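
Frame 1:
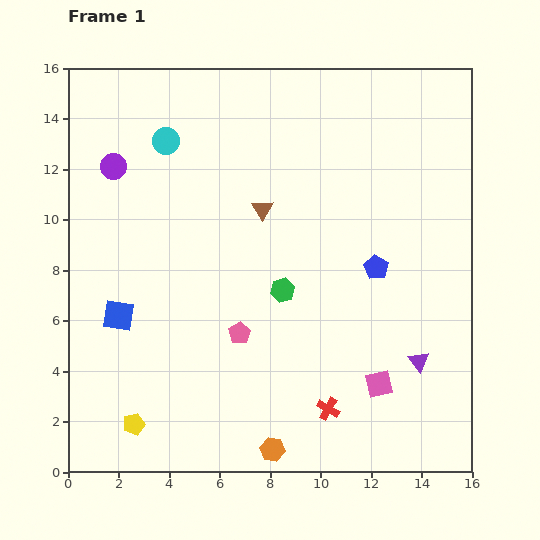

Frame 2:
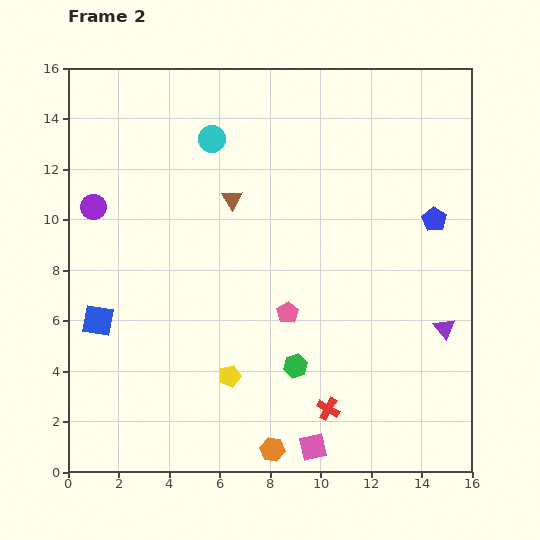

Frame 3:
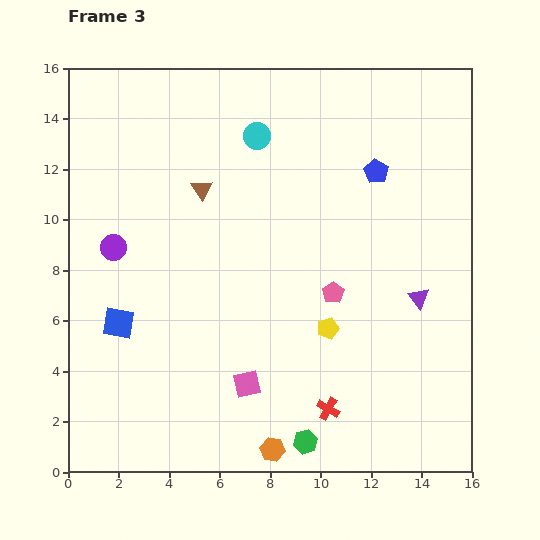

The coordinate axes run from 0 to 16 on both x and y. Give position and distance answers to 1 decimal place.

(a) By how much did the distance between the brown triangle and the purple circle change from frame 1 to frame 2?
-0.6

Distance in frame 1: 6.1. Distance in frame 2: 5.5.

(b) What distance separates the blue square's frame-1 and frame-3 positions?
0.3

The blue square moved from (2.0, 6.2) to (2.0, 5.9), a distance of √(0.0² + 0.3²) ≈ 0.3.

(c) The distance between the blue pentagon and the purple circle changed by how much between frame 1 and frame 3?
-0.3

Distance in frame 1: 11.1. Distance in frame 3: 10.8.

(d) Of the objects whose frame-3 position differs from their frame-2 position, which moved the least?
the blue square

(moved 0.8)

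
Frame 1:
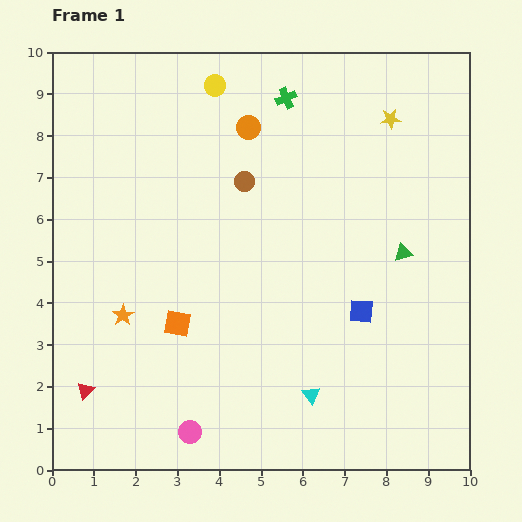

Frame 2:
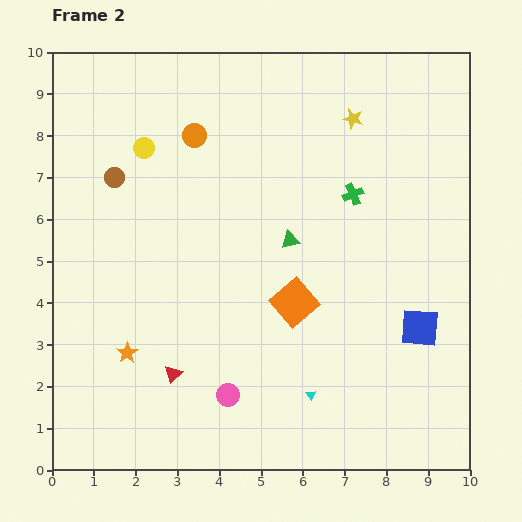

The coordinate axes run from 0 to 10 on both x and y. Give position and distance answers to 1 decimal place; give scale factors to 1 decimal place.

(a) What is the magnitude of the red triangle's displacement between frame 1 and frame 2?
2.1

The red triangle moved from (0.8, 1.9) to (2.9, 2.3), a distance of √(2.1² + 0.4²) ≈ 2.1.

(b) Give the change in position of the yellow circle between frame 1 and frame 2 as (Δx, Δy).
(-1.7, -1.5)

The yellow circle was at (3.9, 9.2) in frame 1 and (2.2, 7.7) in frame 2.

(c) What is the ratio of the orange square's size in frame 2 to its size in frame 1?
1.7×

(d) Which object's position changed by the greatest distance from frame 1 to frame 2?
the brown circle

(moved 3.1; next 2.8)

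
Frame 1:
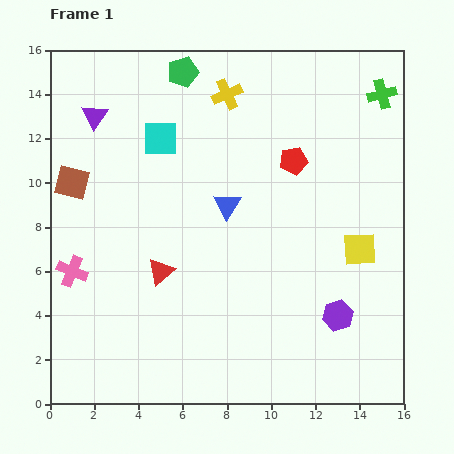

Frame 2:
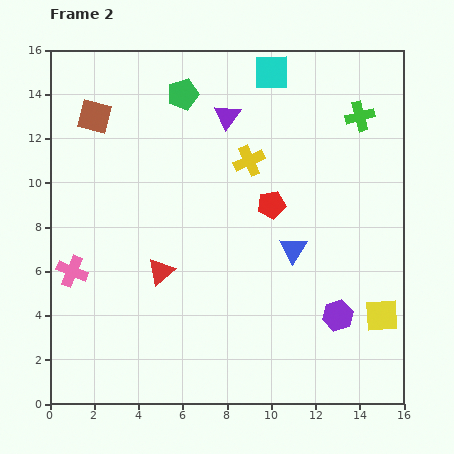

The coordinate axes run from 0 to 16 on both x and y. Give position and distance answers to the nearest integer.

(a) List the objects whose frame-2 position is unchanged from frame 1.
the purple hexagon, the pink cross, the red triangle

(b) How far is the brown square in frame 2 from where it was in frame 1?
3

The brown square moved from (1, 10) to (2, 13), a distance of √(1² + 3²) ≈ 3.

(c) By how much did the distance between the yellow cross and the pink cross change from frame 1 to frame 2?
-2

Distance in frame 1: 11. Distance in frame 2: 9.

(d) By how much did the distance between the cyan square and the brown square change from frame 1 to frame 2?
+4

Distance in frame 1: 4. Distance in frame 2: 8.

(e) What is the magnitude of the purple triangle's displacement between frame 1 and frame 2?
6

The purple triangle moved from (2, 13) to (8, 13), a distance of √(6² + 0²) ≈ 6.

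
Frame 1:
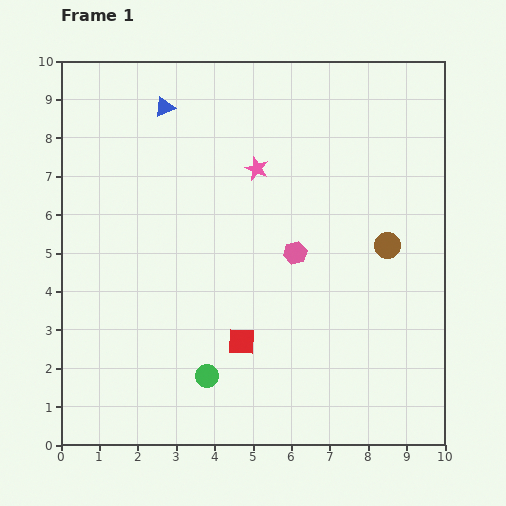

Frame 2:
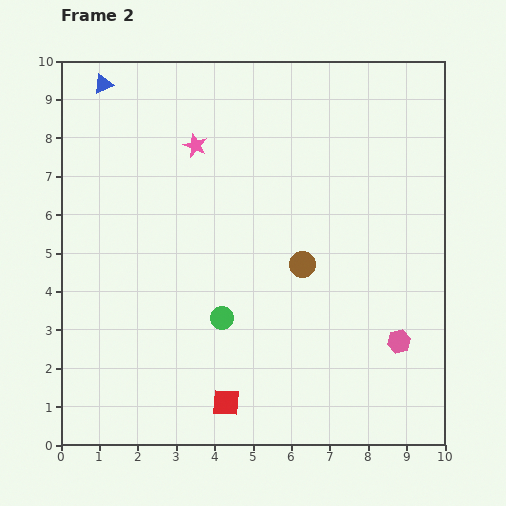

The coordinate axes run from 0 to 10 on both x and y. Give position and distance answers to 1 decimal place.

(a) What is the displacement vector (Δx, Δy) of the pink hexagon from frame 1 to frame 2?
(2.7, -2.3)

The pink hexagon was at (6.1, 5.0) in frame 1 and (8.8, 2.7) in frame 2.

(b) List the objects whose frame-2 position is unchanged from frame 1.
none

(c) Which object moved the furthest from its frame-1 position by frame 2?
the pink hexagon

(moved 3.5; next 2.3)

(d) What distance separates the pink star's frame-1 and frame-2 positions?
1.7

The pink star moved from (5.1, 7.2) to (3.5, 7.8), a distance of √(1.6² + 0.6²) ≈ 1.7.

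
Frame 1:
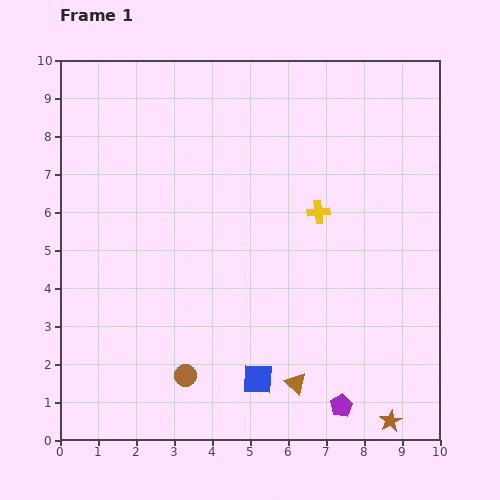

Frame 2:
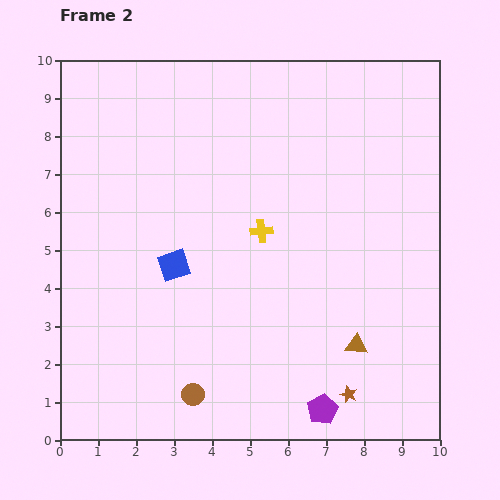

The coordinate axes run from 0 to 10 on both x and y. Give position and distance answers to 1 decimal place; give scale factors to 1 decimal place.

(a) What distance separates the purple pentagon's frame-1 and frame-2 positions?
0.5

The purple pentagon moved from (7.4, 0.9) to (6.9, 0.8), a distance of √(0.5² + 0.1²) ≈ 0.5.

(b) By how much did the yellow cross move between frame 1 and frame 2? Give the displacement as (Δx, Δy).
(-1.5, -0.5)

The yellow cross was at (6.8, 6.0) in frame 1 and (5.3, 5.5) in frame 2.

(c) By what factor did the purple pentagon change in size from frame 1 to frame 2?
1.4×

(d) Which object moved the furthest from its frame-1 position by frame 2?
the blue square

(moved 3.7; next 1.9)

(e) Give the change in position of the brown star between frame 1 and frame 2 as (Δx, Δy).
(-1.1, 0.7)

The brown star was at (8.7, 0.5) in frame 1 and (7.6, 1.2) in frame 2.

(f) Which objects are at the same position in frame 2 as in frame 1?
none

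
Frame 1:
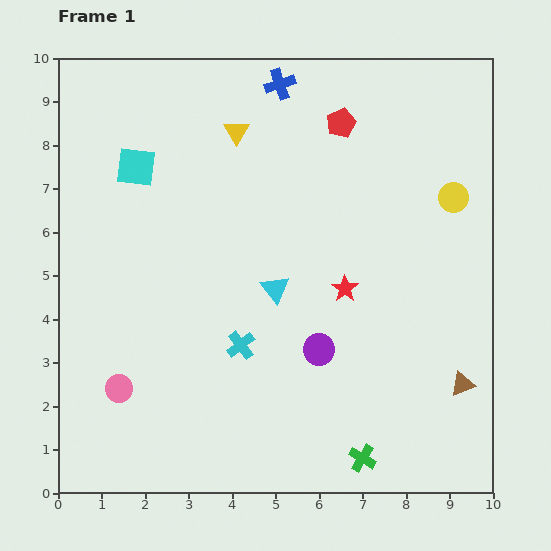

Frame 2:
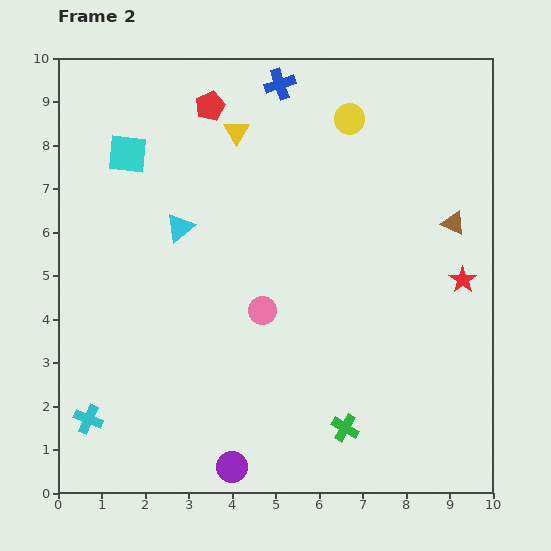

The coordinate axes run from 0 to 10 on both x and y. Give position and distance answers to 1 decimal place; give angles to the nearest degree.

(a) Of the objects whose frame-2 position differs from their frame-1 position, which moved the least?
the cyan square

(moved 0.4)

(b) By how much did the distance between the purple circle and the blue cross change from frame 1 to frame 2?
+2.7

Distance in frame 1: 6.2. Distance in frame 2: 8.9.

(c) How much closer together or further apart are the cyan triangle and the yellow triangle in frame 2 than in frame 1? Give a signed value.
-1.1

Distance in frame 1: 3.7. Distance in frame 2: 2.6.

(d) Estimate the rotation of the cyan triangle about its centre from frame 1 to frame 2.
29° clockwise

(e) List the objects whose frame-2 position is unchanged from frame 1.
the blue cross, the yellow triangle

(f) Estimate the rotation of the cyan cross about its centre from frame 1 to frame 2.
30° counter-clockwise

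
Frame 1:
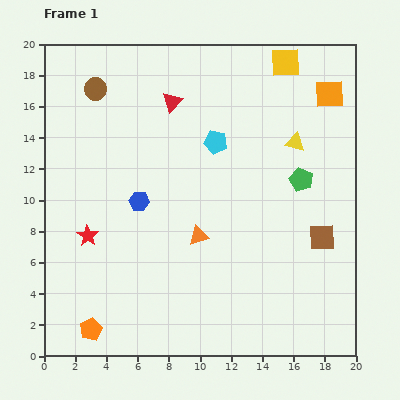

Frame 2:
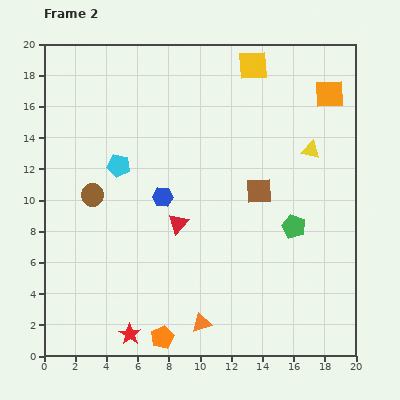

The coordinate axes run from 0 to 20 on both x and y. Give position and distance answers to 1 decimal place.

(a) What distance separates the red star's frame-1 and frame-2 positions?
6.9

The red star moved from (2.8, 7.7) to (5.5, 1.4), a distance of √(2.7² + 6.3²) ≈ 6.9.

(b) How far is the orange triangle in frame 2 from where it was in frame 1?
5.6

The orange triangle moved from (9.9, 7.7) to (10.1, 2.1), a distance of √(0.2² + 5.6²) ≈ 5.6.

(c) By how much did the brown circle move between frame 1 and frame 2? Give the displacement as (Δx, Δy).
(-0.2, -6.8)

The brown circle was at (3.3, 17.1) in frame 1 and (3.1, 10.3) in frame 2.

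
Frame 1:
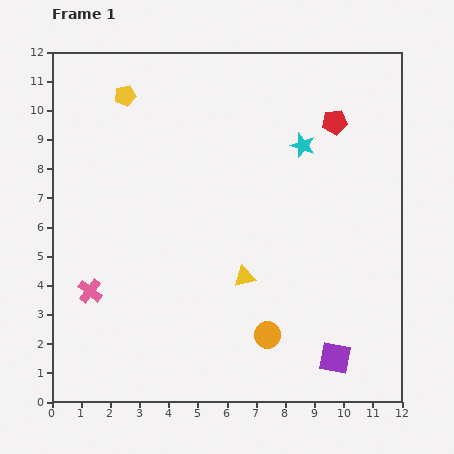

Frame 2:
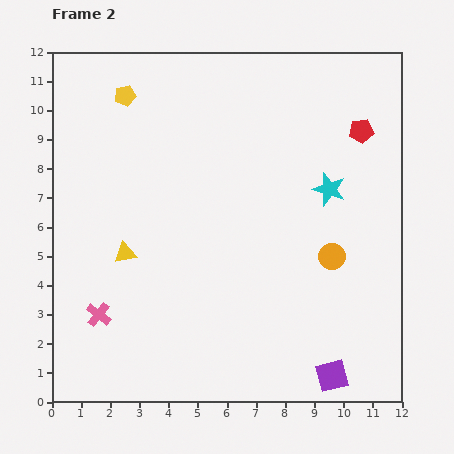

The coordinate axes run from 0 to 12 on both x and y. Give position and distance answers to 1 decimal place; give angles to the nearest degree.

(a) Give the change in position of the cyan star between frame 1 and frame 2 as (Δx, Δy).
(0.9, -1.5)

The cyan star was at (8.6, 8.8) in frame 1 and (9.5, 7.3) in frame 2.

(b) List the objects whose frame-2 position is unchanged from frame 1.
the yellow pentagon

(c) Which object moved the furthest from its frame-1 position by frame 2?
the yellow triangle

(moved 4.2; next 3.5)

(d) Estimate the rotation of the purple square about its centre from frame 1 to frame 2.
25° counter-clockwise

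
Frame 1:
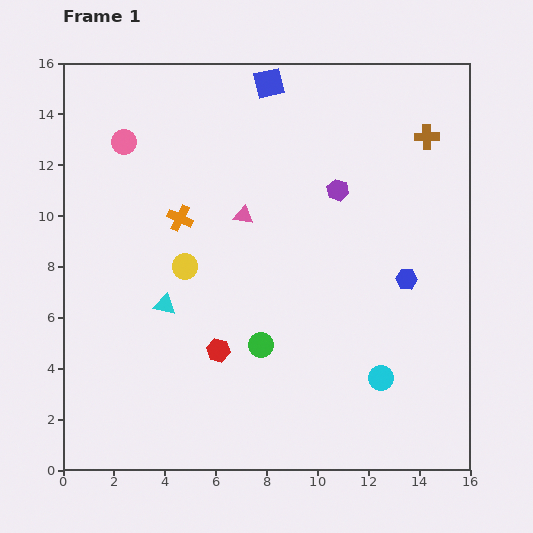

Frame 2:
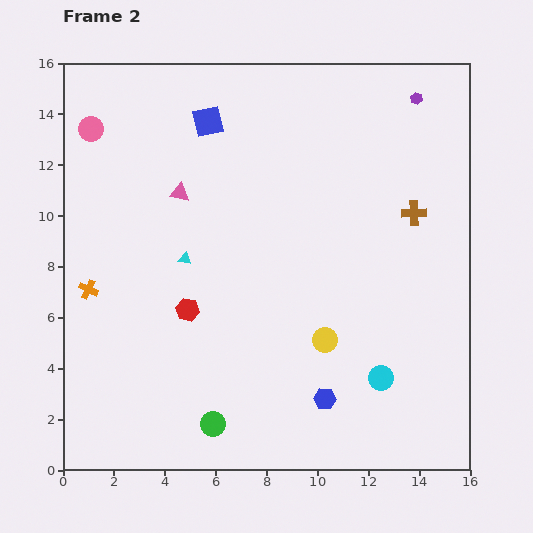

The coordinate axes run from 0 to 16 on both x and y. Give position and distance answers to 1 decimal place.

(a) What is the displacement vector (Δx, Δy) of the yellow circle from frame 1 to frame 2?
(5.5, -2.9)

The yellow circle was at (4.8, 8.0) in frame 1 and (10.3, 5.1) in frame 2.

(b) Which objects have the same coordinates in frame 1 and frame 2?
the cyan circle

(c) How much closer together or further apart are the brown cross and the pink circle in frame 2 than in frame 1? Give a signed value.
+1.2

Distance in frame 1: 11.9. Distance in frame 2: 13.1.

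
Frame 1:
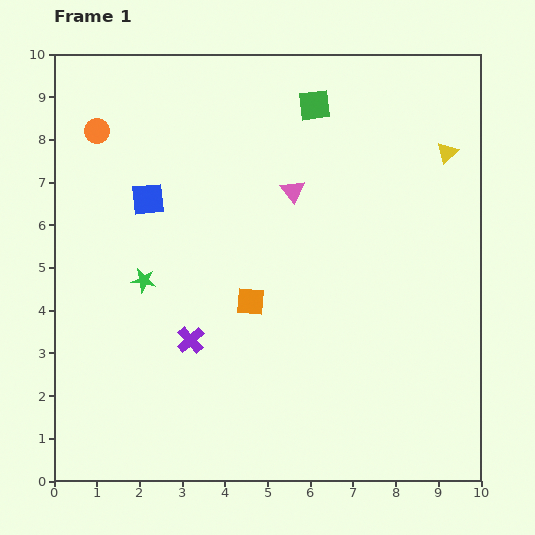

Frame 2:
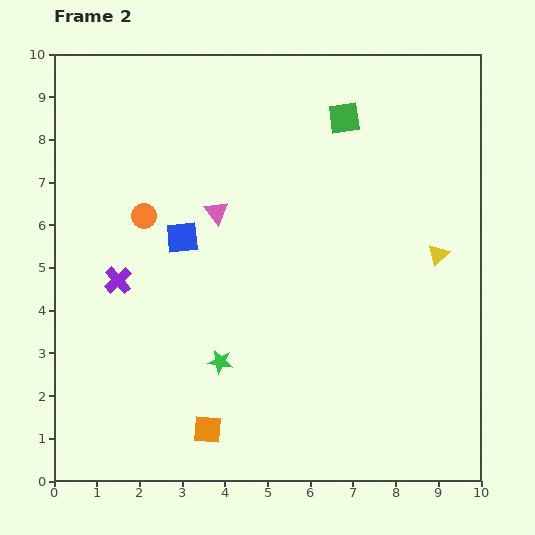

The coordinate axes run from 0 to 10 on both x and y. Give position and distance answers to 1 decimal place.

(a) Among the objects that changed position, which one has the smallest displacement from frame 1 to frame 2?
the green square

(moved 0.8)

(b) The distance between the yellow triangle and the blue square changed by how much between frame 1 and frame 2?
-1.1

Distance in frame 1: 7.1. Distance in frame 2: 6.0.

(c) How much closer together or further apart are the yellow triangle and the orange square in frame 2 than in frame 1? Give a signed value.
+1.0

Distance in frame 1: 5.8. Distance in frame 2: 6.8.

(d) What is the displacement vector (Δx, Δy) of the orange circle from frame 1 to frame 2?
(1.1, -2.0)

The orange circle was at (1.0, 8.2) in frame 1 and (2.1, 6.2) in frame 2.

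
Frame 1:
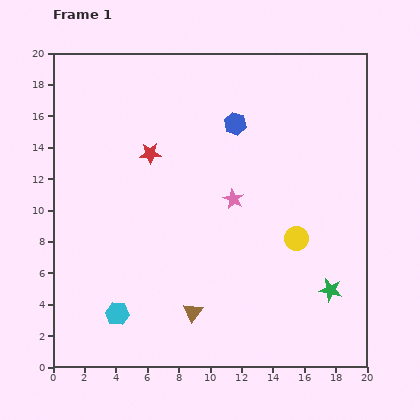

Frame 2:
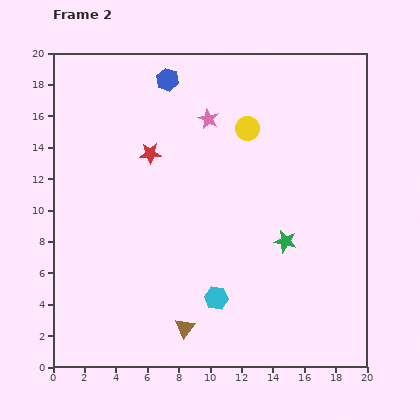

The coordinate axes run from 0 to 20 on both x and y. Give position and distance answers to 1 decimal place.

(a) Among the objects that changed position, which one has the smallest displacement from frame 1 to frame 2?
the brown triangle

(moved 1.1)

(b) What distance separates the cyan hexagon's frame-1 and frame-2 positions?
6.4

The cyan hexagon moved from (4.1, 3.4) to (10.4, 4.4), a distance of √(6.3² + 1.0²) ≈ 6.4.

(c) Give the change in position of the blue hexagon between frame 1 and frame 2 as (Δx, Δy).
(-4.3, 2.8)

The blue hexagon was at (11.6, 15.5) in frame 1 and (7.3, 18.3) in frame 2.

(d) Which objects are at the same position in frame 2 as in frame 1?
the red star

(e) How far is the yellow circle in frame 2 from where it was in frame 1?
7.7

The yellow circle moved from (15.5, 8.2) to (12.4, 15.2), a distance of √(3.1² + 7.0²) ≈ 7.7.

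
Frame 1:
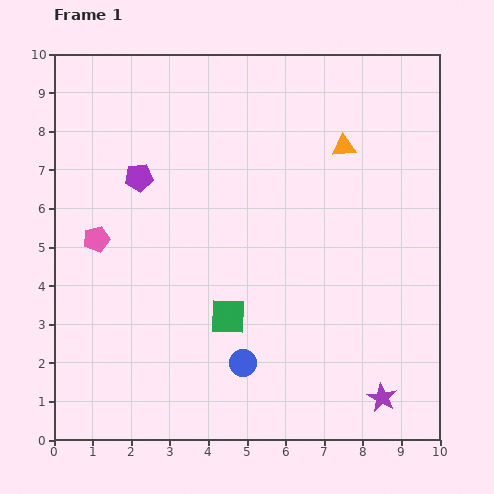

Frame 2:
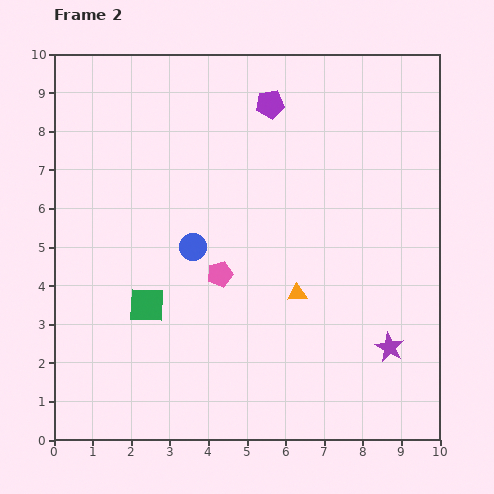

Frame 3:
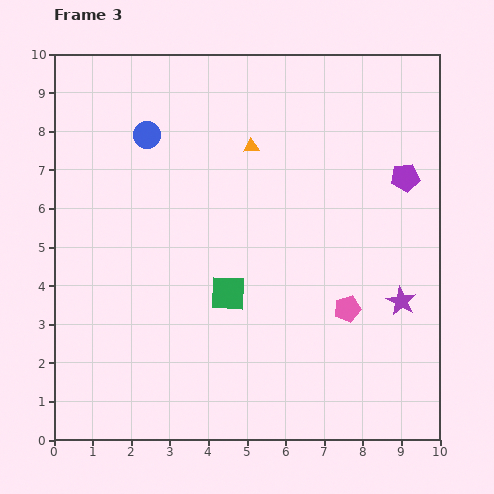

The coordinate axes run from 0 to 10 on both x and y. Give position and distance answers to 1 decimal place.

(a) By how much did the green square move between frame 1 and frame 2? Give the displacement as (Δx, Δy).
(-2.1, 0.3)

The green square was at (4.5, 3.2) in frame 1 and (2.4, 3.5) in frame 2.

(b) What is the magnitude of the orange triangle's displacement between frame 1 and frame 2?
4.0

The orange triangle moved from (7.5, 7.6) to (6.3, 3.8), a distance of √(1.2² + 3.8²) ≈ 4.0.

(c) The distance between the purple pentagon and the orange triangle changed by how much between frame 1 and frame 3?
-1.3

Distance in frame 1: 5.4. Distance in frame 3: 4.1.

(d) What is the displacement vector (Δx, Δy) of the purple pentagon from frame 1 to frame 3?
(6.9, 0.0)

The purple pentagon was at (2.2, 6.8) in frame 1 and (9.1, 6.8) in frame 3.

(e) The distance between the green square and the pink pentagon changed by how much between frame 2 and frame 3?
+1.0

Distance in frame 2: 2.1. Distance in frame 3: 3.1.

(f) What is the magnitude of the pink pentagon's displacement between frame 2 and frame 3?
3.4

The pink pentagon moved from (4.3, 4.3) to (7.6, 3.4), a distance of √(3.3² + 0.9²) ≈ 3.4.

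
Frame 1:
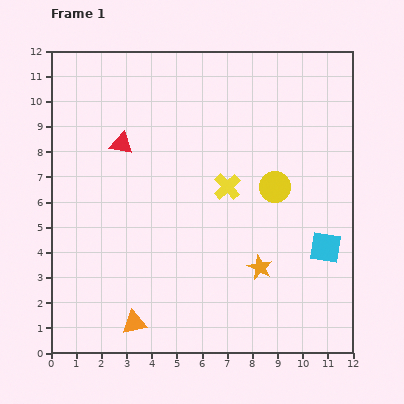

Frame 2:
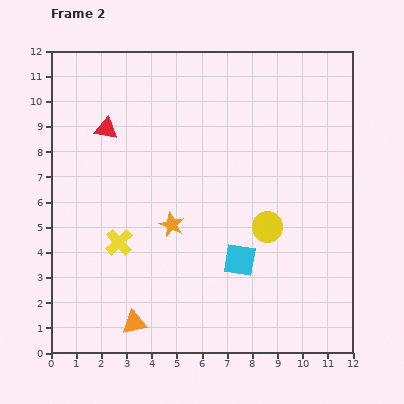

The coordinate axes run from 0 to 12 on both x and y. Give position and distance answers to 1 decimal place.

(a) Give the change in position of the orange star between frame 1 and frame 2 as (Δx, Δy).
(-3.5, 1.7)

The orange star was at (8.3, 3.4) in frame 1 and (4.8, 5.1) in frame 2.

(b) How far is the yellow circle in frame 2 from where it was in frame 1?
1.6

The yellow circle moved from (8.9, 6.6) to (8.6, 5.0), a distance of √(0.3² + 1.6²) ≈ 1.6.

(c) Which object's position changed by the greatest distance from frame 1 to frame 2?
the yellow cross

(moved 4.8; next 3.9)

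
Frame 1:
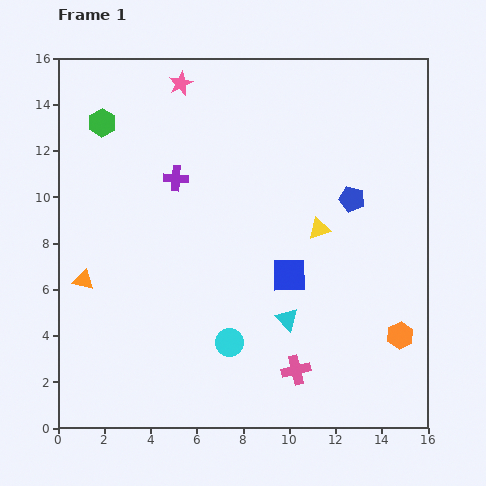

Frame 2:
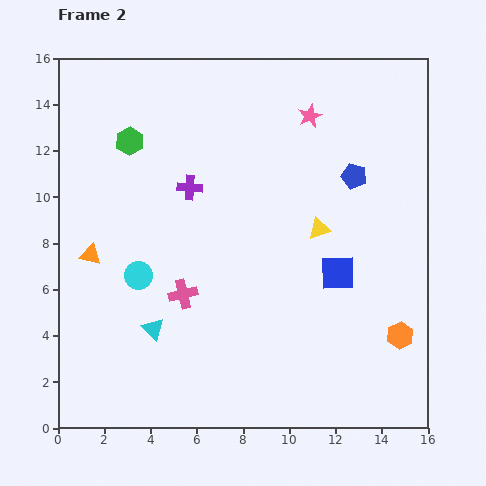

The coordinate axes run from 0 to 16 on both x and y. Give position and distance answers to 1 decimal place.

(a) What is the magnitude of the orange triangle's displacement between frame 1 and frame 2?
1.1

The orange triangle moved from (1.1, 6.4) to (1.4, 7.5), a distance of √(0.3² + 1.1²) ≈ 1.1.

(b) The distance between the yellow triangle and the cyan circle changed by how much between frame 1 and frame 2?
+1.8

Distance in frame 1: 6.3. Distance in frame 2: 8.1.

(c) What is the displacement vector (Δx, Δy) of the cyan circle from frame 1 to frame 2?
(-3.9, 2.9)

The cyan circle was at (7.4, 3.7) in frame 1 and (3.5, 6.6) in frame 2.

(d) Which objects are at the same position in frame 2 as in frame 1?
the orange hexagon, the yellow triangle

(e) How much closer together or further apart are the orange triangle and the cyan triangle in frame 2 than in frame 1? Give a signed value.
-4.8

Distance in frame 1: 9.0. Distance in frame 2: 4.2.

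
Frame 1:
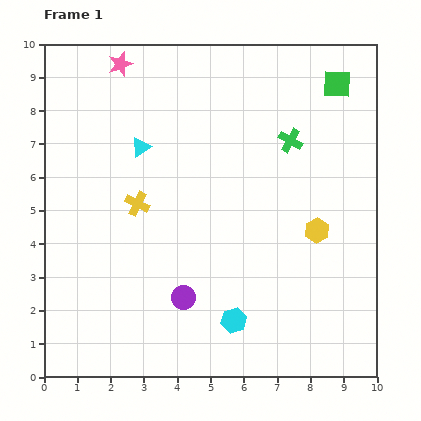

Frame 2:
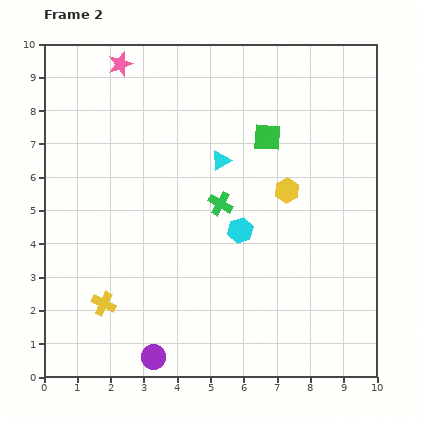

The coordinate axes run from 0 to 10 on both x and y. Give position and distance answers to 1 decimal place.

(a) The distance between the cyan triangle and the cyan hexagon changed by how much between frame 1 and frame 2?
-3.7

Distance in frame 1: 5.9. Distance in frame 2: 2.2.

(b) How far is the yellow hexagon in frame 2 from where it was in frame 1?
1.5

The yellow hexagon moved from (8.2, 4.4) to (7.3, 5.6), a distance of √(0.9² + 1.2²) ≈ 1.5.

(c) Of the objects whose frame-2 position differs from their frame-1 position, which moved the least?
the yellow hexagon

(moved 1.5)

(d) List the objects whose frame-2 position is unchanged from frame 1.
the pink star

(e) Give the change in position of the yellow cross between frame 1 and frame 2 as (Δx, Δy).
(-1.0, -3.0)

The yellow cross was at (2.8, 5.2) in frame 1 and (1.8, 2.2) in frame 2.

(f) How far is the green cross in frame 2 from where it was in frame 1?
2.8

The green cross moved from (7.4, 7.1) to (5.3, 5.2), a distance of √(2.1² + 1.9²) ≈ 2.8.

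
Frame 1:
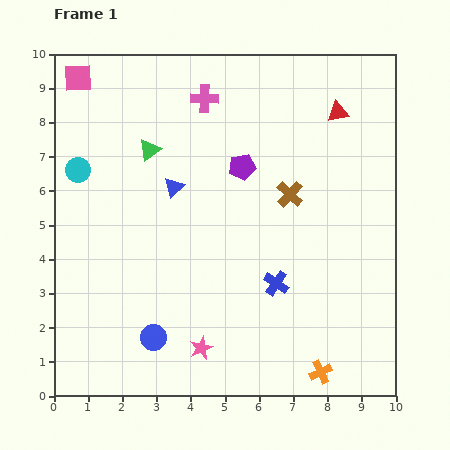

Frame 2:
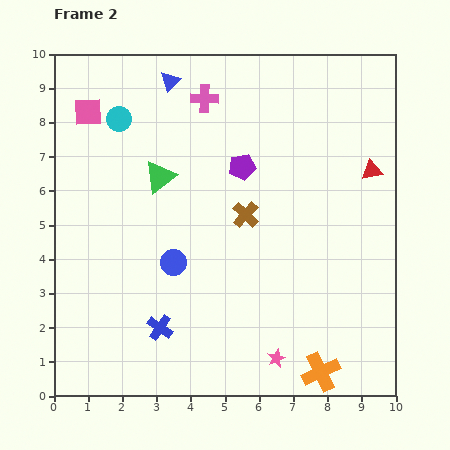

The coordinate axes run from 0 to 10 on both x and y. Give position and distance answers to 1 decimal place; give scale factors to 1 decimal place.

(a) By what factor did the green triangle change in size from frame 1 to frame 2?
1.4×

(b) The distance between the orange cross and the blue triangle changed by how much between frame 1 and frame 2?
+2.7

Distance in frame 1: 6.9. Distance in frame 2: 9.6.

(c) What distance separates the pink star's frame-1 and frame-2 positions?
2.2

The pink star moved from (4.3, 1.4) to (6.5, 1.1), a distance of √(2.2² + 0.3²) ≈ 2.2.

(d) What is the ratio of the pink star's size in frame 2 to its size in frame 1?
0.8×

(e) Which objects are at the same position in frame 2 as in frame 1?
the pink cross, the purple pentagon, the orange cross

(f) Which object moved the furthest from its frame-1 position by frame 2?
the blue cross

(moved 3.6; next 3.1)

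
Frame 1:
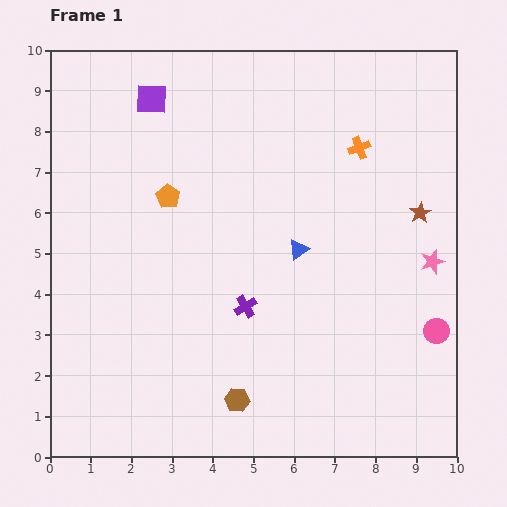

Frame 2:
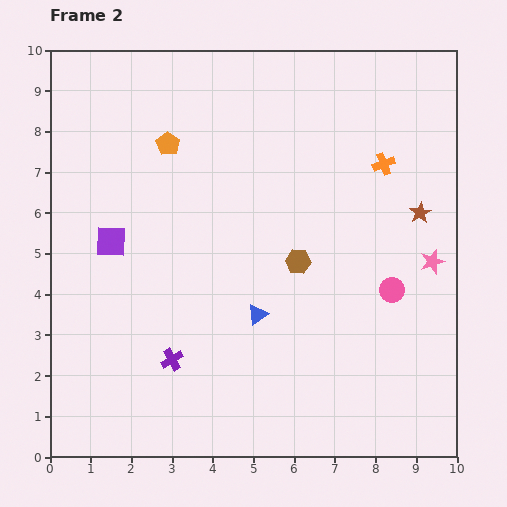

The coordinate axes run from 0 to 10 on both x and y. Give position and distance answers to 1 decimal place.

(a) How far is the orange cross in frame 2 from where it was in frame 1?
0.7

The orange cross moved from (7.6, 7.6) to (8.2, 7.2), a distance of √(0.6² + 0.4²) ≈ 0.7.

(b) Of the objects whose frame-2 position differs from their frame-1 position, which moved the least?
the orange cross

(moved 0.7)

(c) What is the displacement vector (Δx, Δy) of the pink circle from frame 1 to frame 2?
(-1.1, 1.0)

The pink circle was at (9.5, 3.1) in frame 1 and (8.4, 4.1) in frame 2.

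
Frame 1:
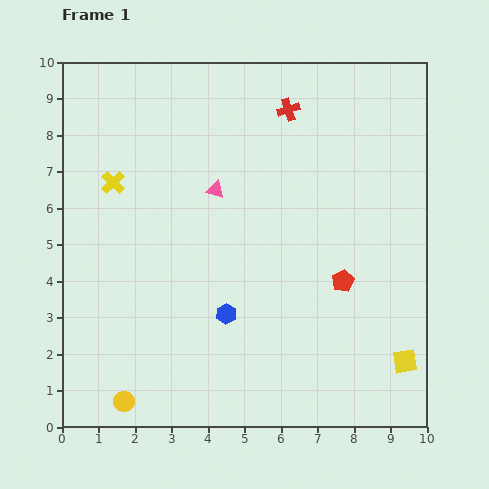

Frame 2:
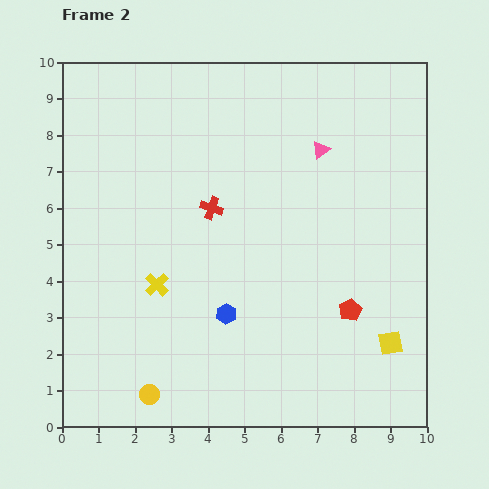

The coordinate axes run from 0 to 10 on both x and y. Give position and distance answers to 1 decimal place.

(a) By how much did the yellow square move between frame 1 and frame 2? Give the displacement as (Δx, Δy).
(-0.4, 0.5)

The yellow square was at (9.4, 1.8) in frame 1 and (9.0, 2.3) in frame 2.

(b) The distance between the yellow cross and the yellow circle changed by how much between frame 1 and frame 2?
-3.0

Distance in frame 1: 6.0. Distance in frame 2: 3.0.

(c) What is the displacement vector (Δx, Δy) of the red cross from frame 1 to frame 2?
(-2.1, -2.7)

The red cross was at (6.2, 8.7) in frame 1 and (4.1, 6.0) in frame 2.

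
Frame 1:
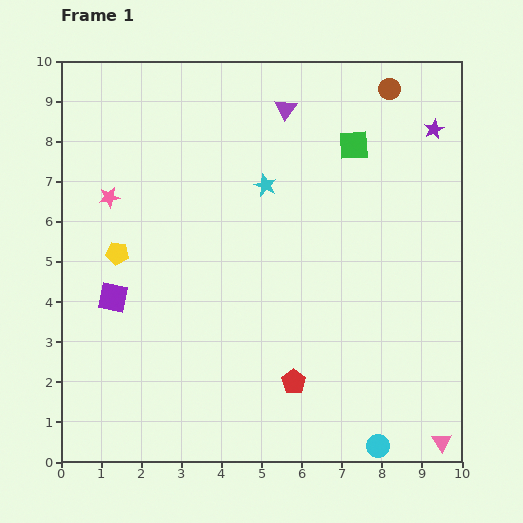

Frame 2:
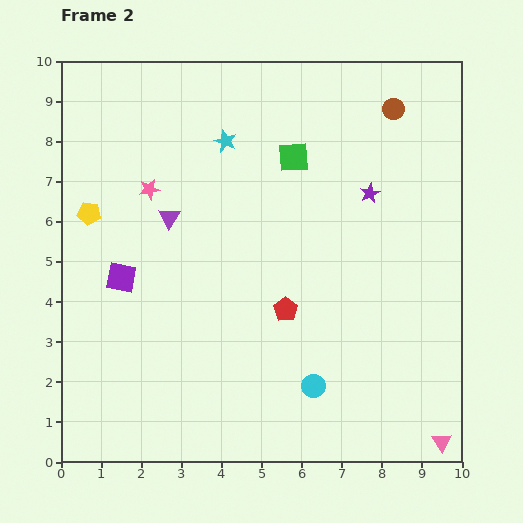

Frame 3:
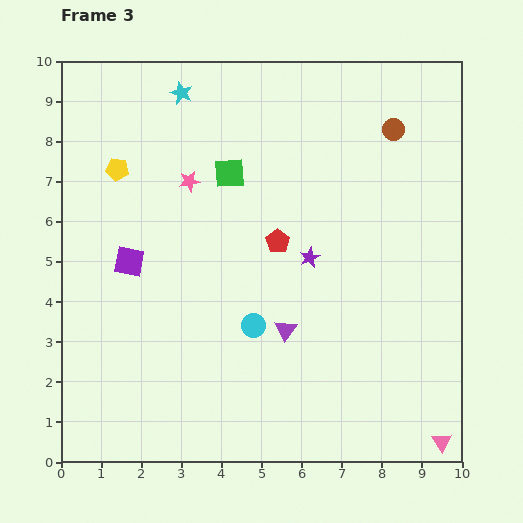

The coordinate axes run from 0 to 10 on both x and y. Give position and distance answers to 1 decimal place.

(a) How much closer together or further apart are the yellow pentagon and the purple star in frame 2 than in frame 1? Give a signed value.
-1.5

Distance in frame 1: 8.5. Distance in frame 2: 7.0.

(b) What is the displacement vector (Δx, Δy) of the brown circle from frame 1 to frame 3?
(0.1, -1.0)

The brown circle was at (8.2, 9.3) in frame 1 and (8.3, 8.3) in frame 3.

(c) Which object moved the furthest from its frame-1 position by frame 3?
the purple triangle

(moved 5.5; next 4.5)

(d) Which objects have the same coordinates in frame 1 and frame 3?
the pink triangle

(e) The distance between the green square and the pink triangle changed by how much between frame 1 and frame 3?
+0.8

Distance in frame 1: 7.7. Distance in frame 3: 8.5.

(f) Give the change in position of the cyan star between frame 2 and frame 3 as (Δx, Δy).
(-1.1, 1.2)

The cyan star was at (4.1, 8.0) in frame 2 and (3.0, 9.2) in frame 3.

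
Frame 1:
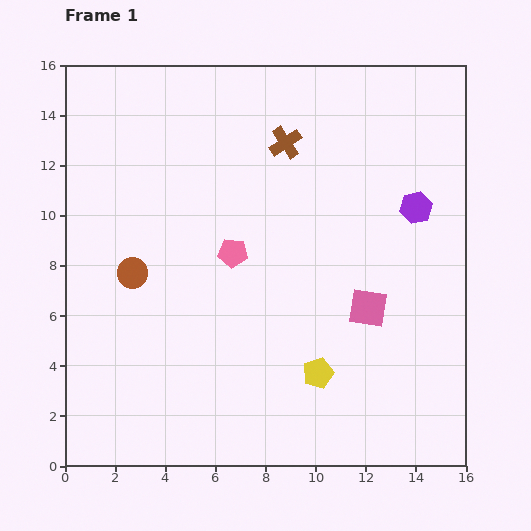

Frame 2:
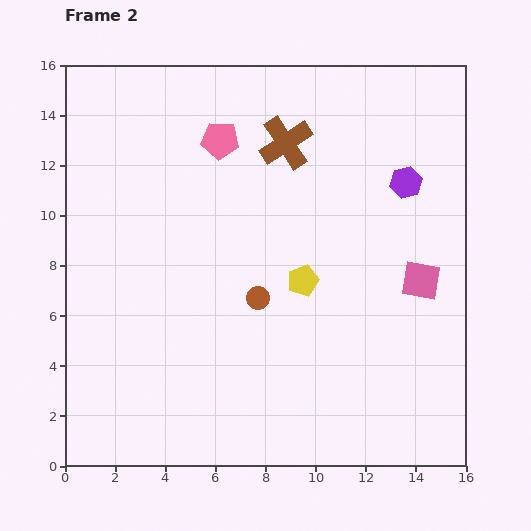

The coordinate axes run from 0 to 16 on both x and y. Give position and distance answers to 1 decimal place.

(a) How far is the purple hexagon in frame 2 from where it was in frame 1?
1.1

The purple hexagon moved from (14.0, 10.3) to (13.6, 11.3), a distance of √(0.4² + 1.0²) ≈ 1.1.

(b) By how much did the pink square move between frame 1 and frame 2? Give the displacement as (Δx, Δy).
(2.1, 1.1)

The pink square was at (12.1, 6.3) in frame 1 and (14.2, 7.4) in frame 2.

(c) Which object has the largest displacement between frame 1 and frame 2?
the brown circle

(moved 5.1; next 4.5)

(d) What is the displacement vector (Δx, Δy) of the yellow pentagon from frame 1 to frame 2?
(-0.6, 3.7)

The yellow pentagon was at (10.1, 3.7) in frame 1 and (9.5, 7.4) in frame 2.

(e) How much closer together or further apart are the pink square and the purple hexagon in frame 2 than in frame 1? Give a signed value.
-0.5

Distance in frame 1: 4.4. Distance in frame 2: 3.9.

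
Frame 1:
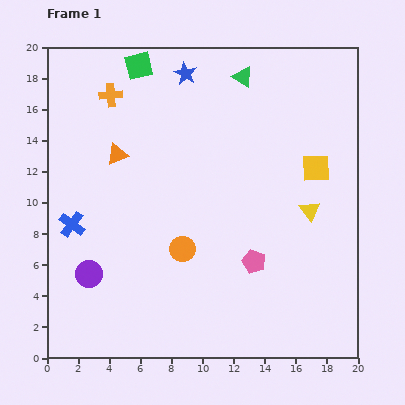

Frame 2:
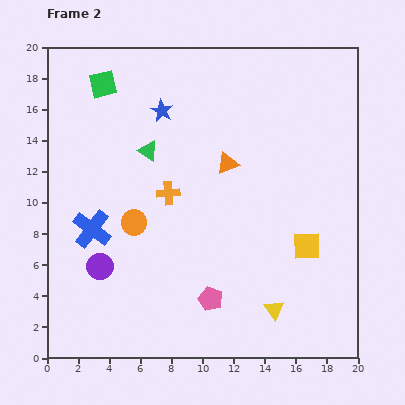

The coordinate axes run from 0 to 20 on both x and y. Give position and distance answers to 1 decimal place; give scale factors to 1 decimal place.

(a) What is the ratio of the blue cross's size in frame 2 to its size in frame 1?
1.5×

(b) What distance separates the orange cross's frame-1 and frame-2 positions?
7.3

The orange cross moved from (4.1, 16.9) to (7.8, 10.6), a distance of √(3.7² + 6.3²) ≈ 7.3.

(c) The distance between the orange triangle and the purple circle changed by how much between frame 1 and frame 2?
+2.6

Distance in frame 1: 7.9. Distance in frame 2: 10.5.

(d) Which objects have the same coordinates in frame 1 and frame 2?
none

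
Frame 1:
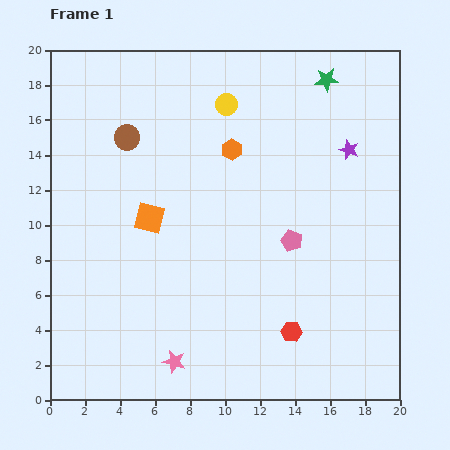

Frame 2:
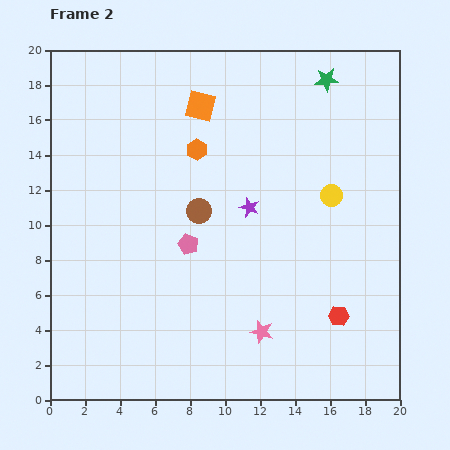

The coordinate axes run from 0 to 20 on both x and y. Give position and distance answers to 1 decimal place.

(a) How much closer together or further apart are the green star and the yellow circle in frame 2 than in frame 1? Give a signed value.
+0.7

Distance in frame 1: 5.9. Distance in frame 2: 6.6.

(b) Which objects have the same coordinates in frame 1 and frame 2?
the green star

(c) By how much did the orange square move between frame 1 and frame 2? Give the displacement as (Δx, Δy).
(2.9, 6.4)

The orange square was at (5.7, 10.4) in frame 1 and (8.6, 16.8) in frame 2.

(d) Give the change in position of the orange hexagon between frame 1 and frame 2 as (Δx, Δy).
(-2.0, 0.0)

The orange hexagon was at (10.4, 14.3) in frame 1 and (8.4, 14.3) in frame 2.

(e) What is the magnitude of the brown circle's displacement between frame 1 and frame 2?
5.9

The brown circle moved from (4.4, 15.0) to (8.5, 10.8), a distance of √(4.1² + 4.2²) ≈ 5.9.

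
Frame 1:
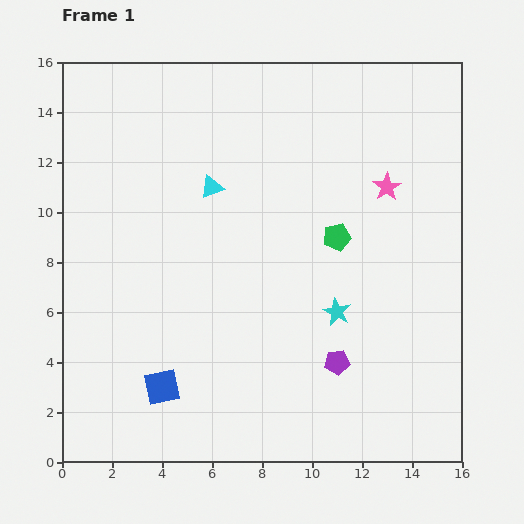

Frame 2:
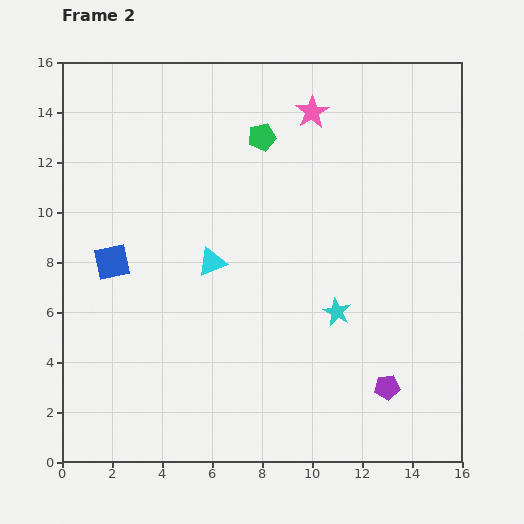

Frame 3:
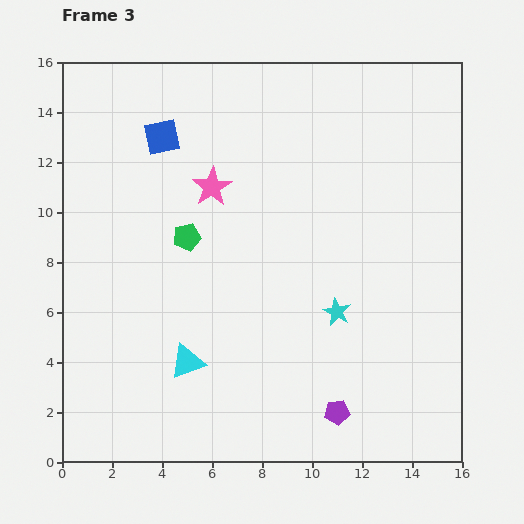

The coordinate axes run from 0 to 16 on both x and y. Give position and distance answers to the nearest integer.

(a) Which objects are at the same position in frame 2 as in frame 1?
the cyan star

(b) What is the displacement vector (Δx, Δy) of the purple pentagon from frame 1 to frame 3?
(0, -2)

The purple pentagon was at (11, 4) in frame 1 and (11, 2) in frame 3.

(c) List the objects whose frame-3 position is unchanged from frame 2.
the cyan star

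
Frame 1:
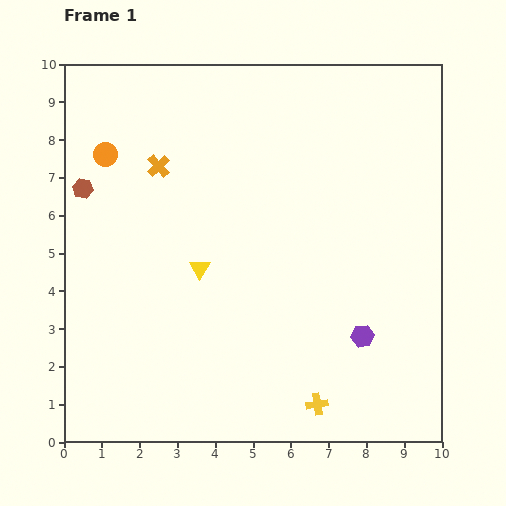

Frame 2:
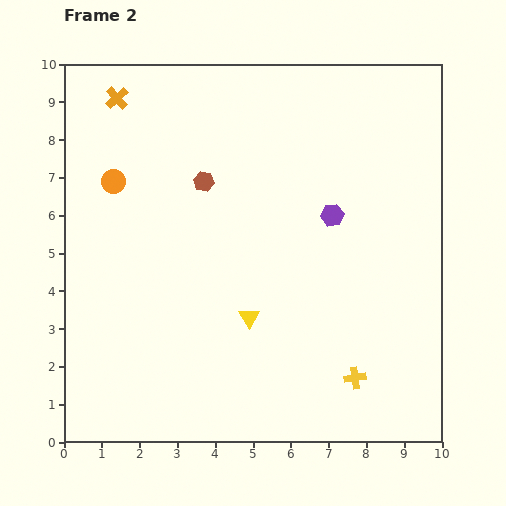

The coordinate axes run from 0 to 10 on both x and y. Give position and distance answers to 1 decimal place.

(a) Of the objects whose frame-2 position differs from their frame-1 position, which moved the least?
the orange circle

(moved 0.7)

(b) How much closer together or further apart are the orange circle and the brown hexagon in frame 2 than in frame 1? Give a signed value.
+1.3

Distance in frame 1: 1.1. Distance in frame 2: 2.4.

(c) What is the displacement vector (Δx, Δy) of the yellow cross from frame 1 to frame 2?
(1.0, 0.7)

The yellow cross was at (6.7, 1.0) in frame 1 and (7.7, 1.7) in frame 2.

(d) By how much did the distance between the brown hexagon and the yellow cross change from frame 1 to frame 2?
-1.8

Distance in frame 1: 8.4. Distance in frame 2: 6.6.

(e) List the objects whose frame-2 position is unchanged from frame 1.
none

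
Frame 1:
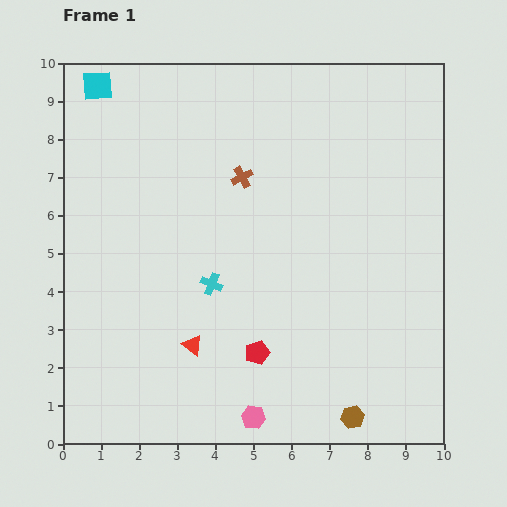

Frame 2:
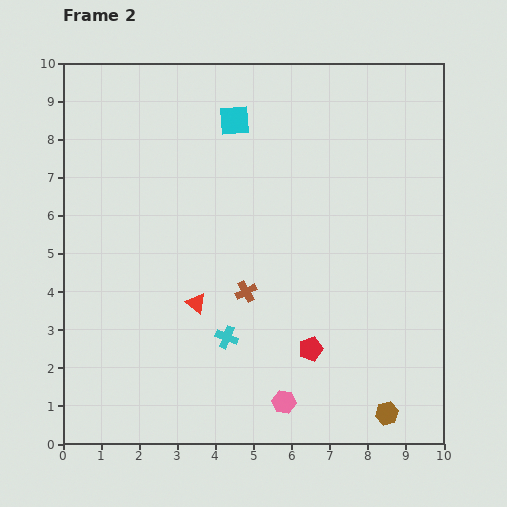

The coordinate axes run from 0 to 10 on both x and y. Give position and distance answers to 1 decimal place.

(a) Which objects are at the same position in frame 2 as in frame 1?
none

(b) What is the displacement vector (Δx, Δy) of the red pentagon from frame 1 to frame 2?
(1.4, 0.1)

The red pentagon was at (5.1, 2.4) in frame 1 and (6.5, 2.5) in frame 2.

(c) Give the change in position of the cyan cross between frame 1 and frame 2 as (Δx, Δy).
(0.4, -1.4)

The cyan cross was at (3.9, 4.2) in frame 1 and (4.3, 2.8) in frame 2.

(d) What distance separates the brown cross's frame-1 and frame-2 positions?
3.0

The brown cross moved from (4.7, 7.0) to (4.8, 4.0), a distance of √(0.1² + 3.0²) ≈ 3.0.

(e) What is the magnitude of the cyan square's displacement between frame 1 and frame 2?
3.7

The cyan square moved from (0.9, 9.4) to (4.5, 8.5), a distance of √(3.6² + 0.9²) ≈ 3.7.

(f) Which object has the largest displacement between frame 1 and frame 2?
the cyan square

(moved 3.7; next 3.0)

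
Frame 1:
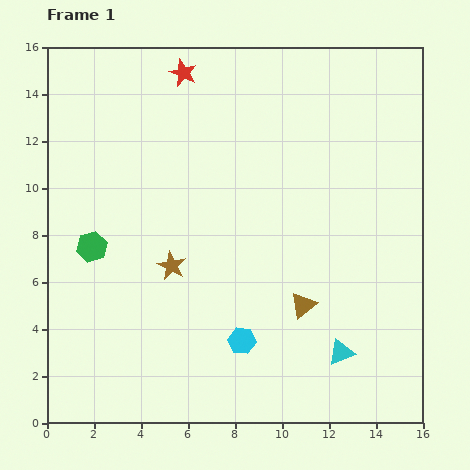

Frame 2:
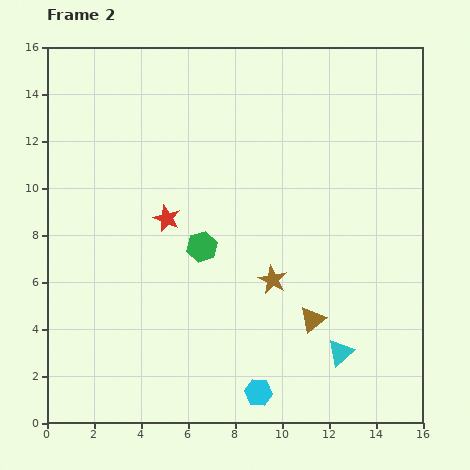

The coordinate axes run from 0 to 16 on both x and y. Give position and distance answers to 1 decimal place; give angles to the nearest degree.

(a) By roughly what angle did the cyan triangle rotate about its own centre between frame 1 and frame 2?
20° counter-clockwise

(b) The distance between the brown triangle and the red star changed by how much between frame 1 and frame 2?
-3.6

Distance in frame 1: 11.1. Distance in frame 2: 7.5.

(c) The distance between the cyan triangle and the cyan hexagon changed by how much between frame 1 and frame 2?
-0.3

Distance in frame 1: 4.2. Distance in frame 2: 3.9.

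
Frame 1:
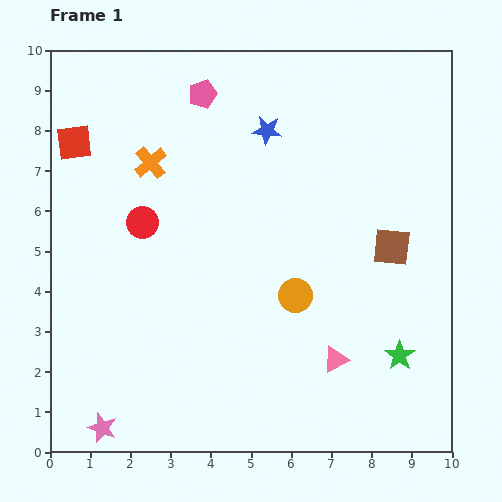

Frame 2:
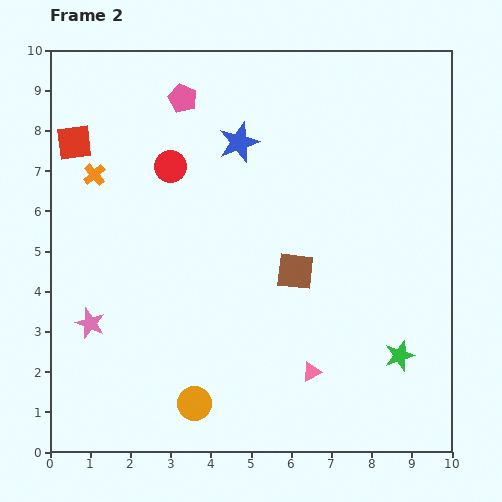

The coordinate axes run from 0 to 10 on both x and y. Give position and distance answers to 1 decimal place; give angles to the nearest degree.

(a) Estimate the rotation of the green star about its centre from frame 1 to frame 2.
19° clockwise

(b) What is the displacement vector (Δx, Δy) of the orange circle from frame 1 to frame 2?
(-2.5, -2.7)

The orange circle was at (6.1, 3.9) in frame 1 and (3.6, 1.2) in frame 2.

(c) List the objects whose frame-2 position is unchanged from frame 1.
the green star, the red square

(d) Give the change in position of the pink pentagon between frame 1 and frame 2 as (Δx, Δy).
(-0.5, -0.1)

The pink pentagon was at (3.8, 8.9) in frame 1 and (3.3, 8.8) in frame 2.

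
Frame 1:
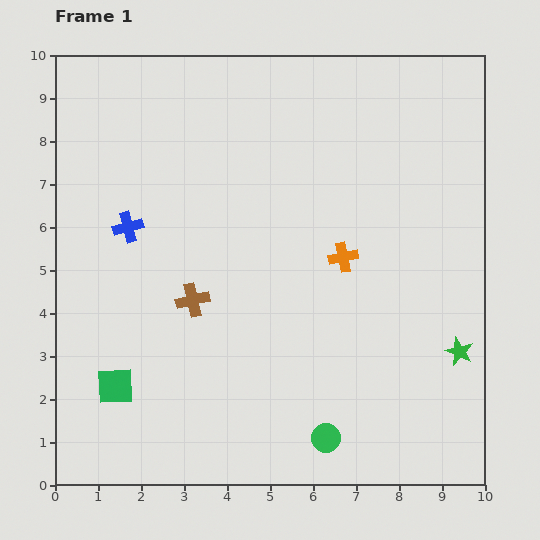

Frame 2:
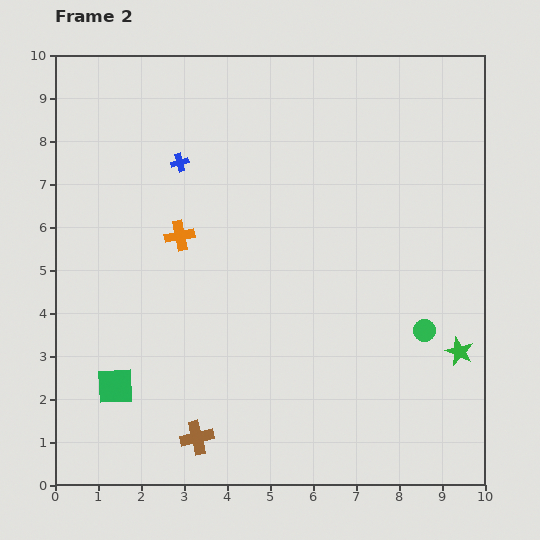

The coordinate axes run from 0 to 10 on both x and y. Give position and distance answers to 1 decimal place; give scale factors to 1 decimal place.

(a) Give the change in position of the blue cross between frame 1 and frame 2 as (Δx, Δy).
(1.2, 1.5)

The blue cross was at (1.7, 6.0) in frame 1 and (2.9, 7.5) in frame 2.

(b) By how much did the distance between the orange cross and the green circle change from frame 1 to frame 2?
+1.9

Distance in frame 1: 4.2. Distance in frame 2: 6.1.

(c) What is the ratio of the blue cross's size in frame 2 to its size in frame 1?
0.6×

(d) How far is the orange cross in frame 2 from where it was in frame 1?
3.8

The orange cross moved from (6.7, 5.3) to (2.9, 5.8), a distance of √(3.8² + 0.5²) ≈ 3.8.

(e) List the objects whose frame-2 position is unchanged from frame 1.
the green square, the green star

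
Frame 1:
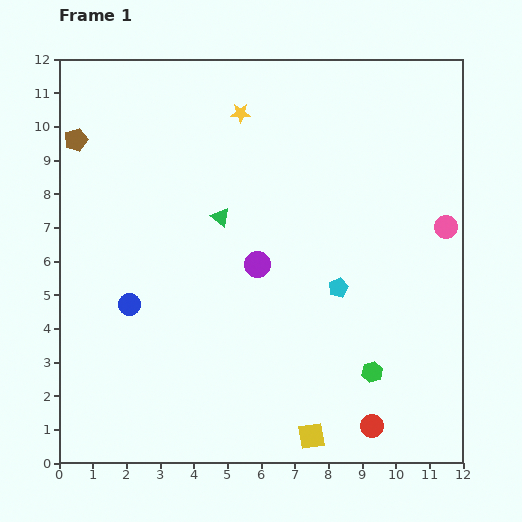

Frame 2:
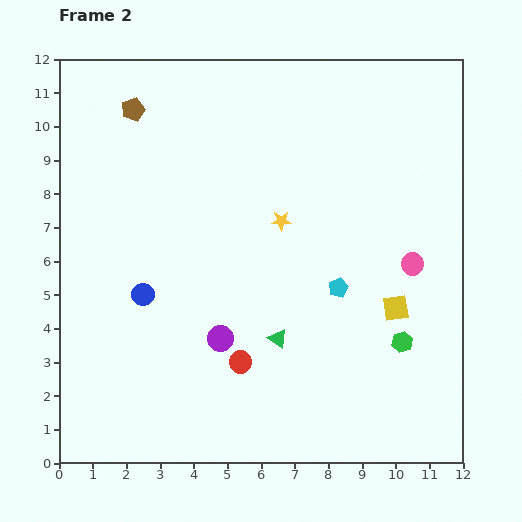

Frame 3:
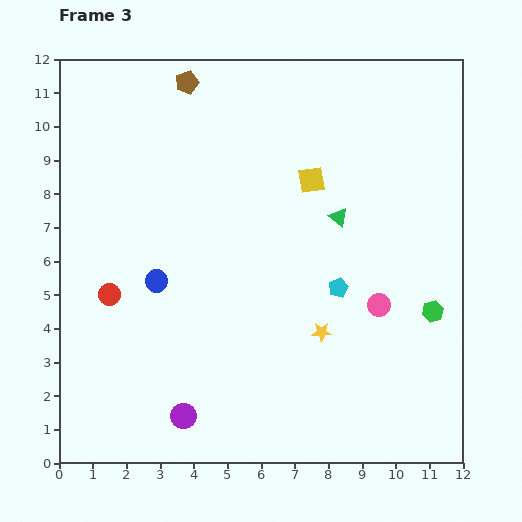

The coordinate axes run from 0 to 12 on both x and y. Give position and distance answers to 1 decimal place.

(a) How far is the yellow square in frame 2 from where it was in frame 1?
4.5

The yellow square moved from (7.5, 0.8) to (10.0, 4.6), a distance of √(2.5² + 3.8²) ≈ 4.5.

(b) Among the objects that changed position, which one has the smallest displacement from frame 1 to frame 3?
the blue circle

(moved 1.1)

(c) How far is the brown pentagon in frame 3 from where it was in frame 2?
1.8

The brown pentagon moved from (2.2, 10.5) to (3.8, 11.3), a distance of √(1.6² + 0.8²) ≈ 1.8.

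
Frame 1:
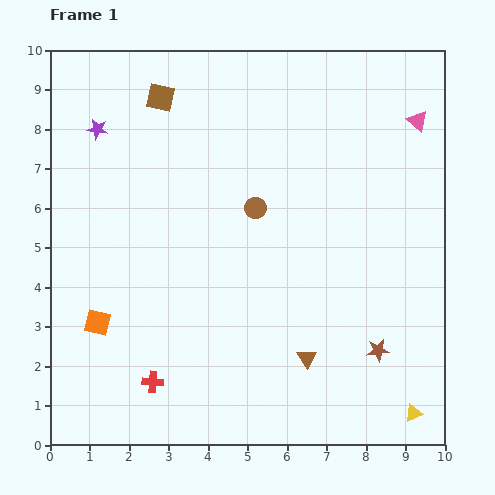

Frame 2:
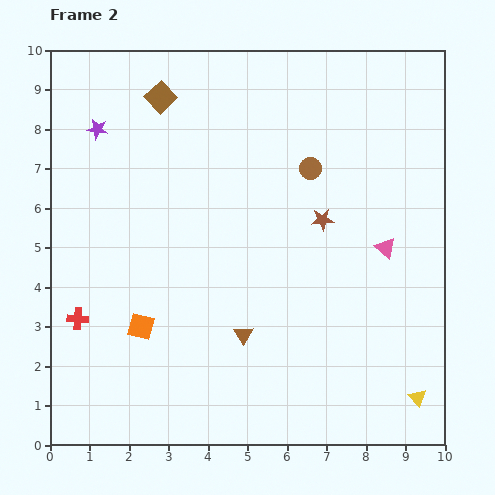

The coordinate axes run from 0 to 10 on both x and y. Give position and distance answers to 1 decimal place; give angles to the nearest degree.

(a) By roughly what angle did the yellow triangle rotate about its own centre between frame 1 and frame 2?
49° counter-clockwise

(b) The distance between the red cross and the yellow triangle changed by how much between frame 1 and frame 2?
+2.2

Distance in frame 1: 6.6. Distance in frame 2: 8.8.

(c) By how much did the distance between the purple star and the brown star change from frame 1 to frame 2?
-2.9

Distance in frame 1: 9.0. Distance in frame 2: 6.1.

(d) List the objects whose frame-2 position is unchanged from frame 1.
the brown square, the purple star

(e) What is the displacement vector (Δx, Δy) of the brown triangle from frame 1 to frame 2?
(-1.6, 0.6)

The brown triangle was at (6.5, 2.2) in frame 1 and (4.9, 2.8) in frame 2.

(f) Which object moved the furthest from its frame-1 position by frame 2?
the brown star

(moved 3.6; next 3.3)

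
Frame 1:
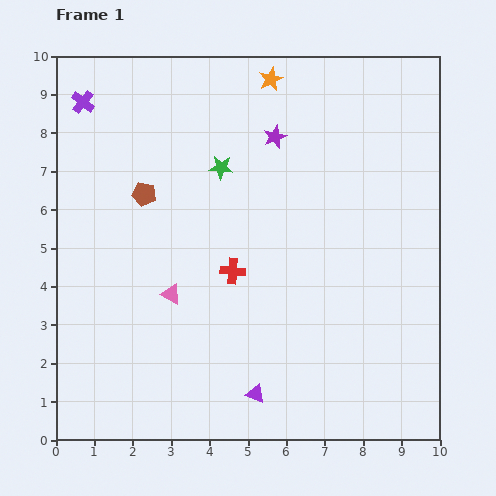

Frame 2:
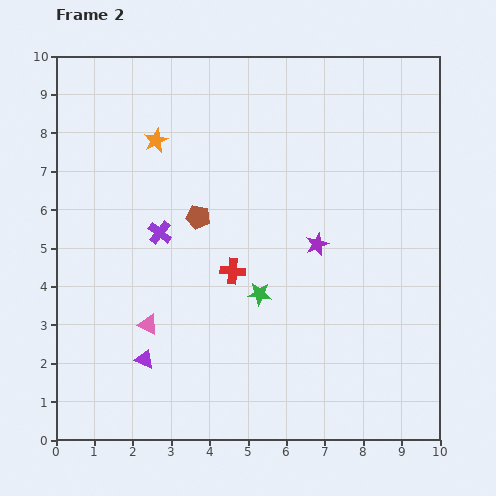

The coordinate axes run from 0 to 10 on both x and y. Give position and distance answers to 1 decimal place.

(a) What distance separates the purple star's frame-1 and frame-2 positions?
3.0

The purple star moved from (5.7, 7.9) to (6.8, 5.1), a distance of √(1.1² + 2.8²) ≈ 3.0.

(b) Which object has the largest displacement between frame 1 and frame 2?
the purple cross

(moved 3.9; next 3.4)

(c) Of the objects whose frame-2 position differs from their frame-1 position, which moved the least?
the pink triangle

(moved 1.0)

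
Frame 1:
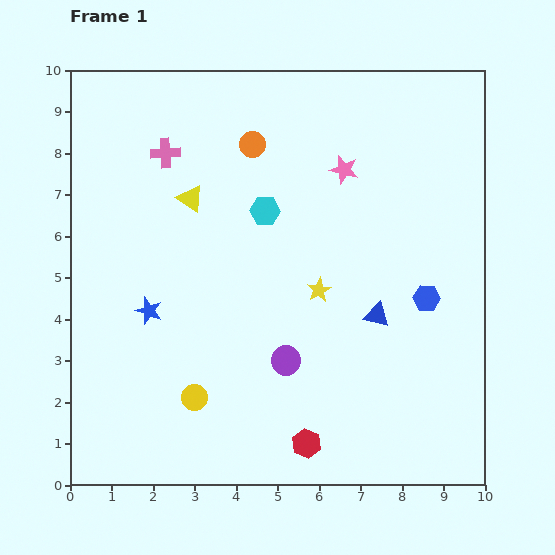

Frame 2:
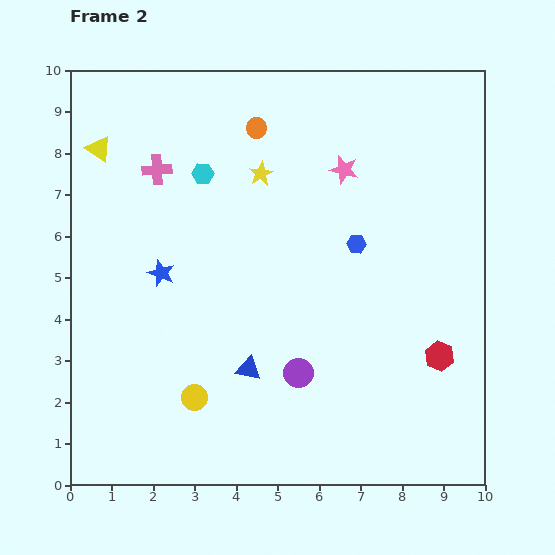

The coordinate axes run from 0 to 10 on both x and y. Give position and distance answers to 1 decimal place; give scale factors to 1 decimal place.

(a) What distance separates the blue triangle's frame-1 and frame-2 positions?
3.4

The blue triangle moved from (7.4, 4.1) to (4.3, 2.8), a distance of √(3.1² + 1.3²) ≈ 3.4.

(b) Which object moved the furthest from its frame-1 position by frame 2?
the red hexagon

(moved 3.8; next 3.4)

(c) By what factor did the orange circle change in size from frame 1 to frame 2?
0.8×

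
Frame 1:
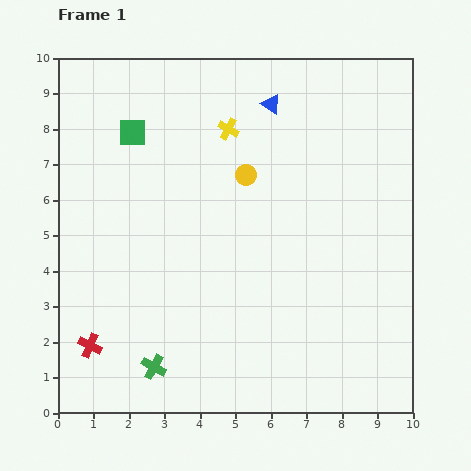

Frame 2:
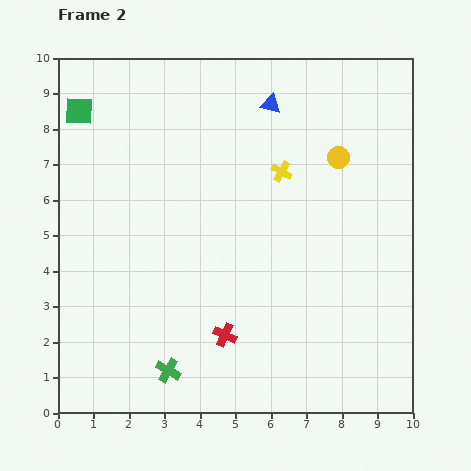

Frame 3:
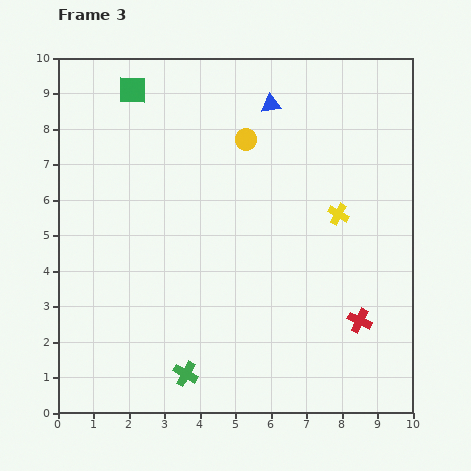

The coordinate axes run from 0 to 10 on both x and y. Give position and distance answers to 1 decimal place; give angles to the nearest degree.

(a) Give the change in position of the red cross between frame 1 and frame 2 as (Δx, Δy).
(3.8, 0.3)

The red cross was at (0.9, 1.9) in frame 1 and (4.7, 2.2) in frame 2.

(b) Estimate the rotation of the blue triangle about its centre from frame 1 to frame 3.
41° counter-clockwise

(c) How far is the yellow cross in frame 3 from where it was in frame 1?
3.9

The yellow cross moved from (4.8, 8.0) to (7.9, 5.6), a distance of √(3.1² + 2.4²) ≈ 3.9.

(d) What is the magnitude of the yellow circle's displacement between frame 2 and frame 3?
2.6

The yellow circle moved from (7.9, 7.2) to (5.3, 7.7), a distance of √(2.6² + 0.5²) ≈ 2.6.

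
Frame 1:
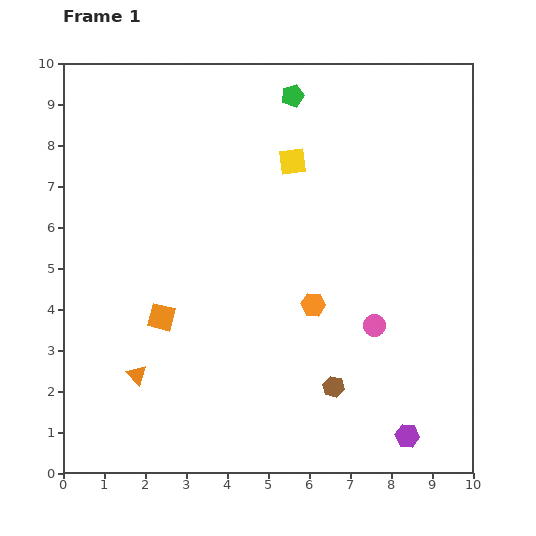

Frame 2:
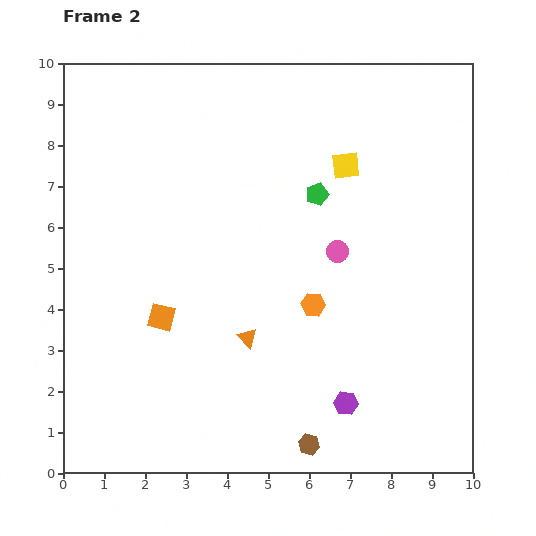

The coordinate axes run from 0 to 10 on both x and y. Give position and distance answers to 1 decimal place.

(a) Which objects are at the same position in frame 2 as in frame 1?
the orange square, the orange hexagon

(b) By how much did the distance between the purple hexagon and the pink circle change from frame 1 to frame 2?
+0.9

Distance in frame 1: 2.8. Distance in frame 2: 3.7.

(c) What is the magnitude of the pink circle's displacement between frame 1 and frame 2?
2.0

The pink circle moved from (7.6, 3.6) to (6.7, 5.4), a distance of √(0.9² + 1.8²) ≈ 2.0.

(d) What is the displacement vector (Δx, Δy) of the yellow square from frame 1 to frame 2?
(1.3, -0.1)

The yellow square was at (5.6, 7.6) in frame 1 and (6.9, 7.5) in frame 2.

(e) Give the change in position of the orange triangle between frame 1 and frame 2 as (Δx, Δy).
(2.7, 0.9)

The orange triangle was at (1.8, 2.4) in frame 1 and (4.5, 3.3) in frame 2.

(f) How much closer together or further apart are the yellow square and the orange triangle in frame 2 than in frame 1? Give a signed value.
-1.6

Distance in frame 1: 6.4. Distance in frame 2: 4.8.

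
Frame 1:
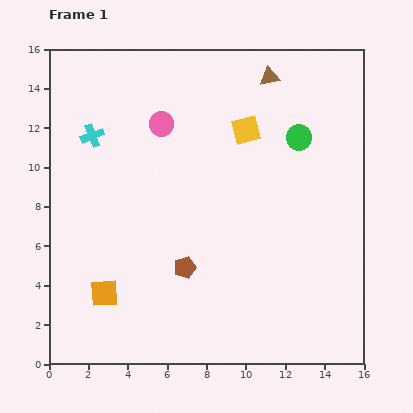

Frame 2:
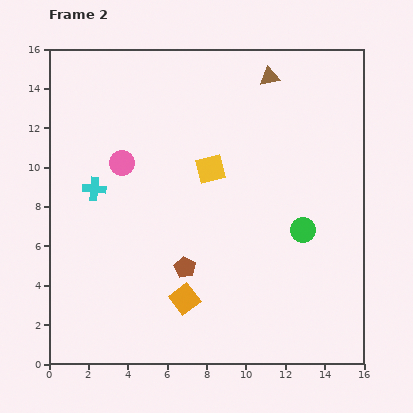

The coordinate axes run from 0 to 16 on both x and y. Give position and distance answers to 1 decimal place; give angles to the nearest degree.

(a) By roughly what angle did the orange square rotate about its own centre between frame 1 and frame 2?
33° counter-clockwise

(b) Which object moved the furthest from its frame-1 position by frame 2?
the green circle

(moved 4.7; next 4.1)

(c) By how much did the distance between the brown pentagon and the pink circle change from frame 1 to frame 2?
-1.2

Distance in frame 1: 7.4. Distance in frame 2: 6.2.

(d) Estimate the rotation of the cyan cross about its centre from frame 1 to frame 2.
25° clockwise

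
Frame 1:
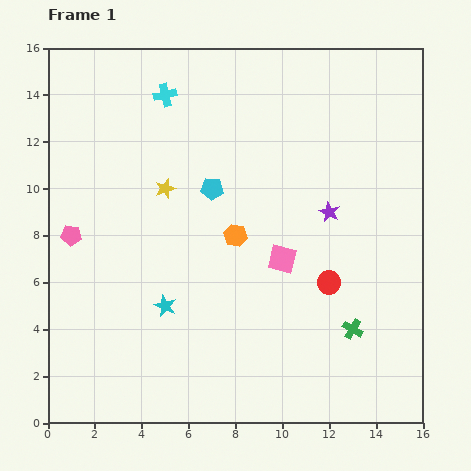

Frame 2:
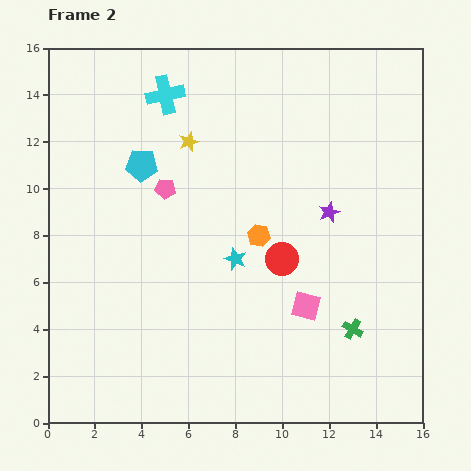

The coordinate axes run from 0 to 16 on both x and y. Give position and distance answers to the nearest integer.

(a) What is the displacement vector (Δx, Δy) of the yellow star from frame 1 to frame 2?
(1, 2)

The yellow star was at (5, 10) in frame 1 and (6, 12) in frame 2.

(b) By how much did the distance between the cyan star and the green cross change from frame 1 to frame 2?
-2

Distance in frame 1: 8. Distance in frame 2: 6.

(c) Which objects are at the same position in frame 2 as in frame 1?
the green cross, the cyan cross, the purple star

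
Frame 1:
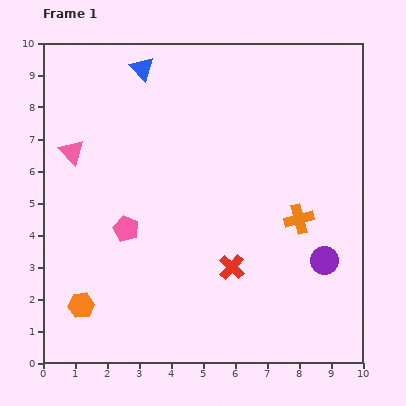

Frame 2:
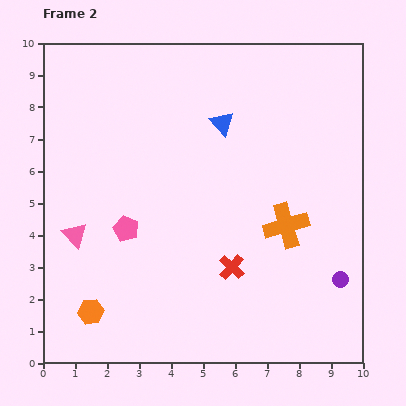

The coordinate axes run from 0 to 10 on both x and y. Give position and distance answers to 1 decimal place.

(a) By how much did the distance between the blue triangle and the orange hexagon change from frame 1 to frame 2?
-0.4

Distance in frame 1: 7.6. Distance in frame 2: 7.2.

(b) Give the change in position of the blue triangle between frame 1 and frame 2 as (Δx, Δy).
(2.5, -1.7)

The blue triangle was at (3.1, 9.2) in frame 1 and (5.6, 7.5) in frame 2.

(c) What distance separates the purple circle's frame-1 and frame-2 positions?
0.8

The purple circle moved from (8.8, 3.2) to (9.3, 2.6), a distance of √(0.5² + 0.6²) ≈ 0.8.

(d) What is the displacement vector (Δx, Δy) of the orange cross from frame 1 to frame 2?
(-0.4, -0.2)

The orange cross was at (8.0, 4.5) in frame 1 and (7.6, 4.3) in frame 2.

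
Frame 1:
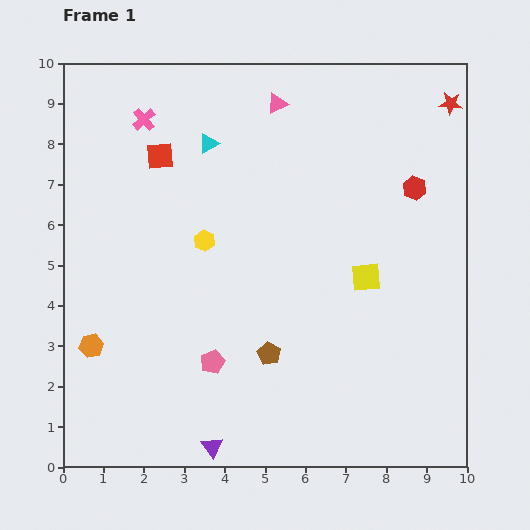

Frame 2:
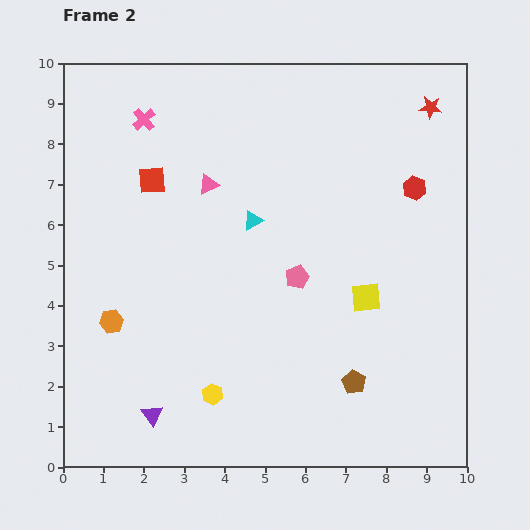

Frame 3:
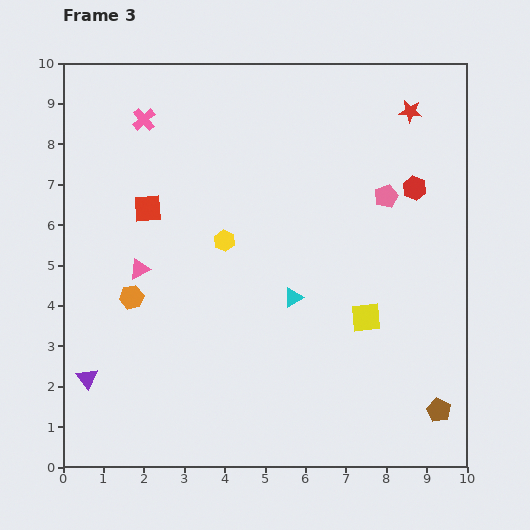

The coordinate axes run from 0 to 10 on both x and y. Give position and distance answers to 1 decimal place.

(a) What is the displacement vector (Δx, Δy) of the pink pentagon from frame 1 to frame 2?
(2.1, 2.1)

The pink pentagon was at (3.7, 2.6) in frame 1 and (5.8, 4.7) in frame 2.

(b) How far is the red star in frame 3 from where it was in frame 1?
1.0

The red star moved from (9.6, 9.0) to (8.6, 8.8), a distance of √(1.0² + 0.2²) ≈ 1.0.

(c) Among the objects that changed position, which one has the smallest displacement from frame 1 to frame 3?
the yellow hexagon

(moved 0.5)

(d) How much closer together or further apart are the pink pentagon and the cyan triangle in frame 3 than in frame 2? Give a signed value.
+1.6

Distance in frame 2: 1.8. Distance in frame 3: 3.4.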